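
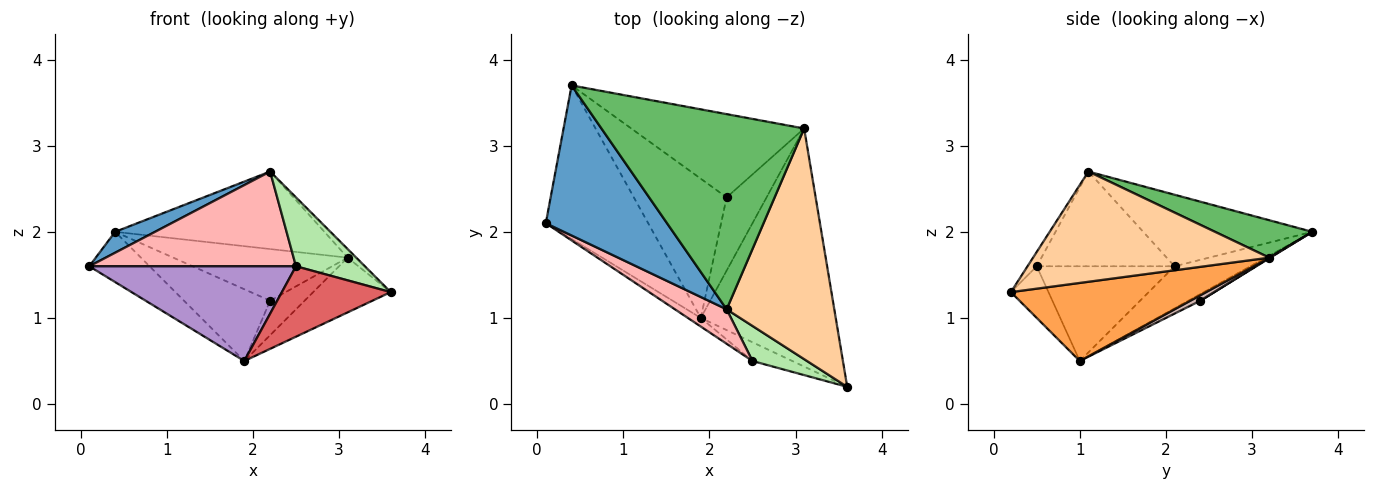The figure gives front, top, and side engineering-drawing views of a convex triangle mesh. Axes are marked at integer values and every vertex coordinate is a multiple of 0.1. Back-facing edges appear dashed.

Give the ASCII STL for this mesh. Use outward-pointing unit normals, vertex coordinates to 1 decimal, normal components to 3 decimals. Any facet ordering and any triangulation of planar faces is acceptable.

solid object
 facet normal -0.505 -0.119 0.855
  outer loop
   vertex 2.2 1.1 2.7
   vertex 0.4 3.7 2.0
   vertex 0.1 2.1 1.6
  endloop
 endfacet
 facet normal -0.364 0.290 -0.885
  outer loop
   vertex 1.9 1.0 0.5
   vertex 0.1 2.1 1.6
   vertex 0.4 3.7 2.0
  endloop
 endfacet
 facet normal 0.491 0.195 -0.849
  outer loop
   vertex 3.1 3.2 1.7
   vertex 3.6 0.2 1.3
   vertex 1.9 1.0 0.5
  endloop
 endfacet
 facet normal 0.715 0.026 0.698
  outer loop
   vertex 3.1 3.2 1.7
   vertex 2.2 1.1 2.7
   vertex 3.6 0.2 1.3
  endloop
 endfacet
 facet normal 0.169 0.364 0.916
  outer loop
   vertex 3.1 3.2 1.7
   vertex 0.4 3.7 2.0
   vertex 2.2 1.1 2.7
  endloop
 endfacet
 facet normal -0.119 -0.885 0.450
  outer loop
   vertex 2.5 0.5 1.6
   vertex 3.6 0.2 1.3
   vertex 2.2 1.1 2.7
  endloop
 endfacet
 facet normal -0.317 -0.917 -0.244
  outer loop
   vertex 2.5 0.5 1.6
   vertex 1.9 1.0 0.5
   vertex 3.6 0.2 1.3
  endloop
 endfacet
 facet normal -0.531 -0.796 0.290
  outer loop
   vertex 2.5 0.5 1.6
   vertex 2.2 1.1 2.7
   vertex 0.1 2.1 1.6
  endloop
 endfacet
 facet normal -0.553 -0.830 -0.075
  outer loop
   vertex 2.5 0.5 1.6
   vertex 0.1 2.1 1.6
   vertex 1.9 1.0 0.5
  endloop
 endfacet
 facet normal -0.064 0.457 -0.887
  outer loop
   vertex 2.2 2.4 1.2
   vertex 1.9 1.0 0.5
   vertex 0.4 3.7 2.0
  endloop
 endfacet
 facet normal 0.003 0.527 -0.850
  outer loop
   vertex 2.2 2.4 1.2
   vertex 0.4 3.7 2.0
   vertex 3.1 3.2 1.7
  endloop
 endfacet
 facet normal 0.123 0.423 -0.898
  outer loop
   vertex 2.2 2.4 1.2
   vertex 3.1 3.2 1.7
   vertex 1.9 1.0 0.5
  endloop
 endfacet
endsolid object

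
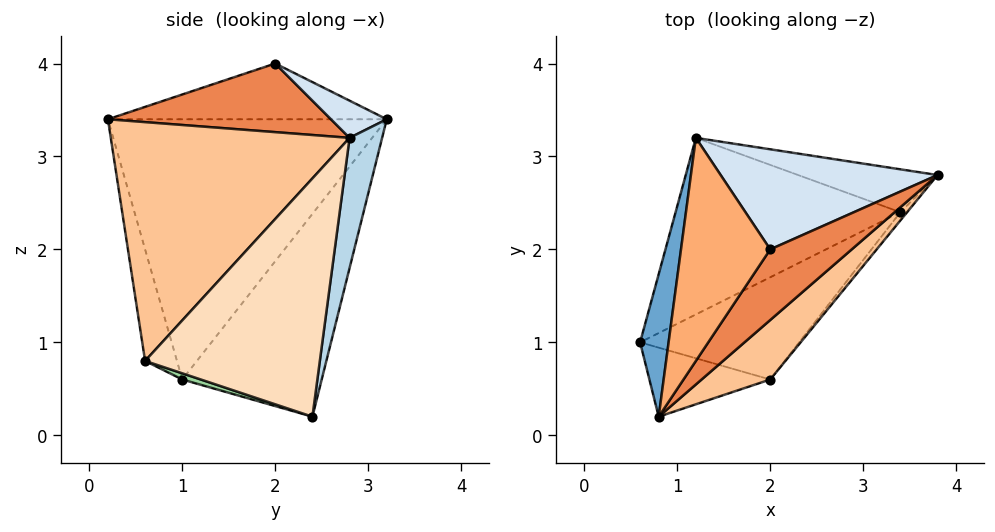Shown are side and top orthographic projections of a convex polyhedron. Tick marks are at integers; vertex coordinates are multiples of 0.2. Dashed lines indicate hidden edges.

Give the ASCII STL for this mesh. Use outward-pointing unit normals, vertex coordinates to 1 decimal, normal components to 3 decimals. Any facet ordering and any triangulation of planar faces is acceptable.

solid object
 facet normal -0.985 0.131 0.108
  outer loop
   vertex 0.8 0.2 3.4
   vertex 1.2 3.2 3.4
   vertex 0.6 1.0 0.6
  endloop
 endfacet
 facet normal -0.444 0.748 -0.493
  outer loop
   vertex 3.4 2.4 0.2
   vertex 0.6 1.0 0.6
   vertex 1.2 3.2 3.4
  endloop
 endfacet
 facet normal 0.139 0.979 -0.149
  outer loop
   vertex 3.4 2.4 0.2
   vertex 1.2 3.2 3.4
   vertex 3.8 2.8 3.2
  endloop
 endfacet
 facet normal 0.145 0.518 0.843
  outer loop
   vertex 2.0 2.0 4.0
   vertex 3.8 2.8 3.2
   vertex 1.2 3.2 3.4
  endloop
 endfacet
 facet normal 0.532 -0.565 0.631
  outer loop
   vertex 2.0 2.0 4.0
   vertex 0.8 0.2 3.4
   vertex 3.8 2.8 3.2
  endloop
 endfacet
 facet normal -0.529 0.070 0.846
  outer loop
   vertex 2.0 2.0 4.0
   vertex 1.2 3.2 3.4
   vertex 0.8 0.2 3.4
  endloop
 endfacet
 facet normal 0.650 -0.736 0.187
  outer loop
   vertex 2.0 0.6 0.8
   vertex 3.8 2.8 3.2
   vertex 0.8 0.2 3.4
  endloop
 endfacet
 facet normal 0.786 -0.618 -0.022
  outer loop
   vertex 2.0 0.6 0.8
   vertex 3.4 2.4 0.2
   vertex 3.8 2.8 3.2
  endloop
 endfacet
 facet normal -0.232 -0.939 -0.252
  outer loop
   vertex 2.0 0.6 0.8
   vertex 0.8 0.2 3.4
   vertex 0.6 1.0 0.6
  endloop
 endfacet
 facet normal 0.037 -0.342 -0.939
  outer loop
   vertex 2.0 0.6 0.8
   vertex 0.6 1.0 0.6
   vertex 3.4 2.4 0.2
  endloop
 endfacet
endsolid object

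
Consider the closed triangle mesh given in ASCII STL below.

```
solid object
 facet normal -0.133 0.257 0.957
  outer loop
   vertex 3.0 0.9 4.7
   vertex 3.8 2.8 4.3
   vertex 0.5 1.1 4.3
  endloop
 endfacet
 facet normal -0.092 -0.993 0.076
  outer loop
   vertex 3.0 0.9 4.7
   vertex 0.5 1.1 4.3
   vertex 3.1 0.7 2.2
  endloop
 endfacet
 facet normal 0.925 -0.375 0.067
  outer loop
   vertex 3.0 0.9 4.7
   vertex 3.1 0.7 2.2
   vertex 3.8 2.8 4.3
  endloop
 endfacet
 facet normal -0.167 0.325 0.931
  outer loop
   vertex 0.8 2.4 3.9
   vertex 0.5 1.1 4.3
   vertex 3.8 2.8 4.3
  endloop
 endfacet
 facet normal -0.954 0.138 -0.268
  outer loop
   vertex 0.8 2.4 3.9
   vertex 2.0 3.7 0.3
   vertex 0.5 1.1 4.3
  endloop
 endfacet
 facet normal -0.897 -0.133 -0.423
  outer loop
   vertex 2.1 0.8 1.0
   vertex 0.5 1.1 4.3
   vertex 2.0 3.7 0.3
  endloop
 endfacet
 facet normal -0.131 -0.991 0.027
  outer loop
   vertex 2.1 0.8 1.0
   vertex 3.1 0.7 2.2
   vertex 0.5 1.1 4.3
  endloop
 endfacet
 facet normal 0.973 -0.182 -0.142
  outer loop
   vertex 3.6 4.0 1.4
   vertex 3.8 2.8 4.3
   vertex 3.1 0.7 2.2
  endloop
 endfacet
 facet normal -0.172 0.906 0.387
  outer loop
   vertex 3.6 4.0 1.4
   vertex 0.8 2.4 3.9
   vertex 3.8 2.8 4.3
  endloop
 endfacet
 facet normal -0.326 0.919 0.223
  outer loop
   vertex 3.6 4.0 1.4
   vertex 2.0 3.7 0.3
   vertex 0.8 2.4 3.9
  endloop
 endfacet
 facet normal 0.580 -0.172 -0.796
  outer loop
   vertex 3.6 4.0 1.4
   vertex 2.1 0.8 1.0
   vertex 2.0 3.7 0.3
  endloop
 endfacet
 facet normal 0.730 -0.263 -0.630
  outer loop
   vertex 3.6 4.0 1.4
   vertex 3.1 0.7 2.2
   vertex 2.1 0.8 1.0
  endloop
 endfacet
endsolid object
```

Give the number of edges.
18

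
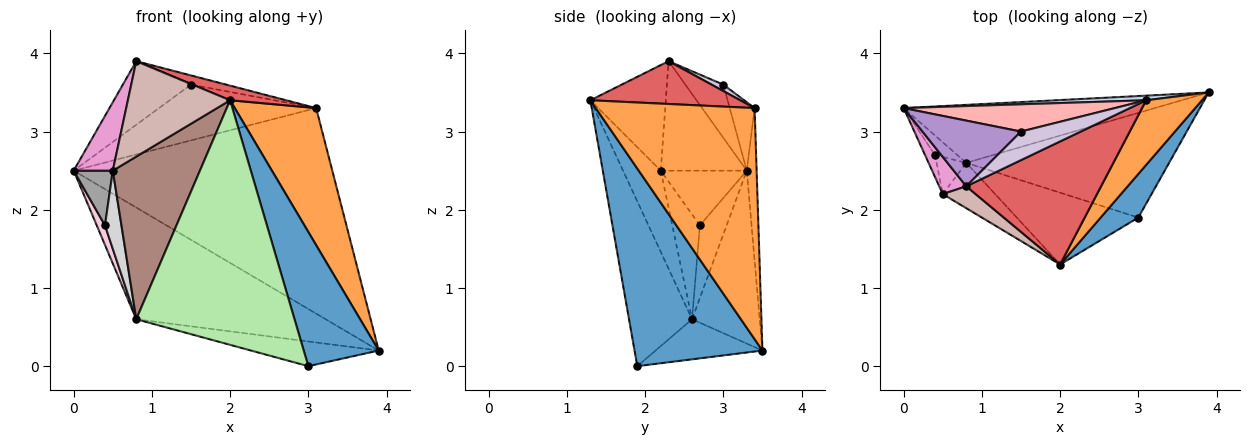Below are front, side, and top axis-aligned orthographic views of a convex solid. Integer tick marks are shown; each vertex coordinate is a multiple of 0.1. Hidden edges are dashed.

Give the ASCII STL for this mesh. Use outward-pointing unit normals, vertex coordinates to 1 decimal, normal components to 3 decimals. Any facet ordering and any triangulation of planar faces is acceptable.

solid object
 facet normal 0.851 -0.499 0.162
  outer loop
   vertex 3.0 1.9 0.0
   vertex 3.9 3.5 0.2
   vertex 2.0 1.3 3.4
  endloop
 endfacet
 facet normal -0.038 0.999 0.022
  outer loop
   vertex 3.1 3.4 3.3
   vertex 3.9 3.5 0.2
   vertex 0.0 3.3 2.5
  endloop
 endfacet
 facet normal 0.870 -0.446 0.210
  outer loop
   vertex 3.1 3.4 3.3
   vertex 2.0 1.3 3.4
   vertex 3.9 3.5 0.2
  endloop
 endfacet
 facet normal -0.302 0.846 -0.439
  outer loop
   vertex 0.8 2.6 0.6
   vertex 0.0 3.3 2.5
   vertex 3.9 3.5 0.2
  endloop
 endfacet
 facet normal -0.189 0.226 -0.956
  outer loop
   vertex 0.8 2.6 0.6
   vertex 3.9 3.5 0.2
   vertex 3.0 1.9 0.0
  endloop
 endfacet
 facet normal -0.357 -0.896 -0.263
  outer loop
   vertex 0.8 2.6 0.6
   vertex 3.0 1.9 0.0
   vertex 2.0 1.3 3.4
  endloop
 endfacet
 facet normal 0.301 -0.112 0.947
  outer loop
   vertex 0.8 2.3 3.9
   vertex 2.0 1.3 3.4
   vertex 3.1 3.4 3.3
  endloop
 endfacet
 facet normal -0.141 0.889 0.435
  outer loop
   vertex 1.5 3.0 3.6
   vertex 3.1 3.4 3.3
   vertex 0.0 3.3 2.5
  endloop
 endfacet
 facet normal -0.361 0.649 0.670
  outer loop
   vertex 1.5 3.0 3.6
   vertex 0.0 3.3 2.5
   vertex 0.8 2.3 3.9
  endloop
 endfacet
 facet normal 0.101 0.304 0.947
  outer loop
   vertex 1.5 3.0 3.6
   vertex 0.8 2.3 3.9
   vertex 3.1 3.4 3.3
  endloop
 endfacet
 facet normal -0.385 -0.889 -0.248
  outer loop
   vertex 0.5 2.2 2.5
   vertex 0.8 2.6 0.6
   vertex 2.0 1.3 3.4
  endloop
 endfacet
 facet normal -0.584 -0.791 0.182
  outer loop
   vertex 0.5 2.2 2.5
   vertex 2.0 1.3 3.4
   vertex 0.8 2.3 3.9
  endloop
 endfacet
 facet normal -0.888 -0.404 0.219
  outer loop
   vertex 0.5 2.2 2.5
   vertex 0.8 2.3 3.9
   vertex 0.0 3.3 2.5
  endloop
 endfacet
 facet normal -0.917 -0.282 -0.282
  outer loop
   vertex 0.4 2.7 1.8
   vertex 0.0 3.3 2.5
   vertex 0.8 2.6 0.6
  endloop
 endfacet
 facet normal -0.898 -0.408 -0.163
  outer loop
   vertex 0.4 2.7 1.8
   vertex 0.5 2.2 2.5
   vertex 0.0 3.3 2.5
  endloop
 endfacet
 facet normal -0.834 -0.498 -0.237
  outer loop
   vertex 0.4 2.7 1.8
   vertex 0.8 2.6 0.6
   vertex 0.5 2.2 2.5
  endloop
 endfacet
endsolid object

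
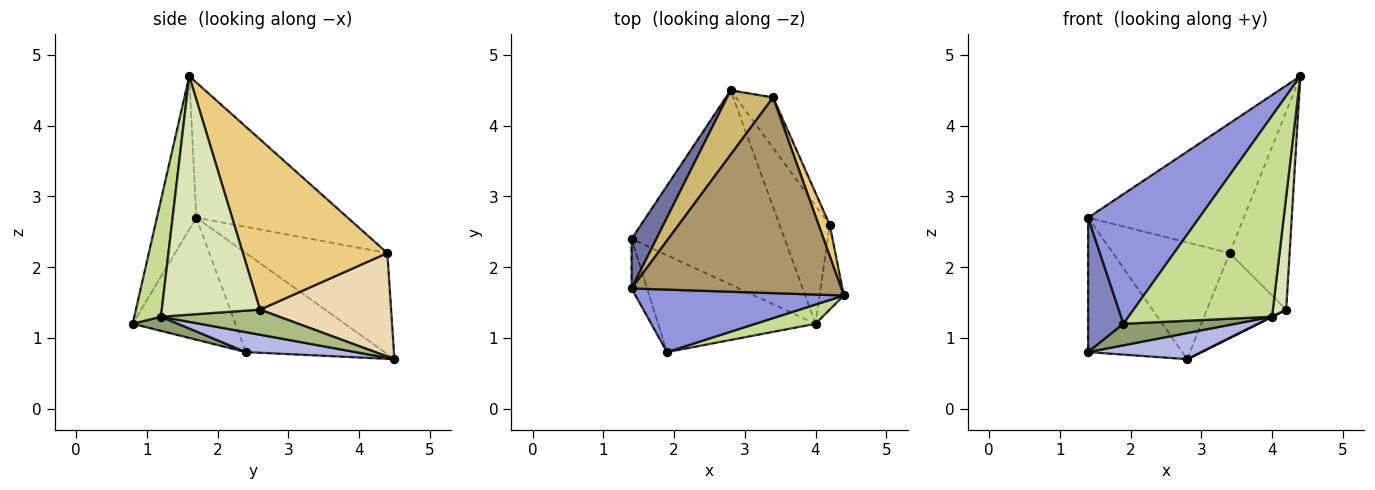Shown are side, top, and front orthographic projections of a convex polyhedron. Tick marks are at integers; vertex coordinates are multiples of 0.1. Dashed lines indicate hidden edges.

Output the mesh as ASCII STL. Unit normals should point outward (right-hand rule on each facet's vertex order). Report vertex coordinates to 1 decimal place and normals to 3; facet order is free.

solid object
 facet normal -0.810 0.550 0.203
  outer loop
   vertex 1.4 1.7 2.7
   vertex 2.8 4.5 0.7
   vertex 1.4 2.4 0.8
  endloop
 endfacet
 facet normal -0.939 -0.323 -0.119
  outer loop
   vertex 1.4 1.7 2.7
   vertex 1.4 2.4 0.8
   vertex 1.9 0.8 1.2
  endloop
 endfacet
 facet normal -0.304 -0.858 0.413
  outer loop
   vertex 1.4 1.7 2.7
   vertex 1.9 0.8 1.2
   vertex 4.4 1.6 4.7
  endloop
 endfacet
 facet normal 0.128 -0.132 -0.983
  outer loop
   vertex 4.0 1.2 1.3
   vertex 1.4 2.4 0.8
   vertex 2.8 4.5 0.7
  endloop
 endfacet
 facet normal 0.087 -0.216 -0.973
  outer loop
   vertex 4.0 1.2 1.3
   vertex 1.9 0.8 1.2
   vertex 1.4 2.4 0.8
  endloop
 endfacet
 facet normal 0.447 0.000 -0.894
  outer loop
   vertex 4.0 1.2 1.3
   vertex 2.8 4.5 0.7
   vertex 4.2 2.6 1.4
  endloop
 endfacet
 facet normal 0.182 -0.979 0.094
  outer loop
   vertex 4.0 1.2 1.3
   vertex 4.4 1.6 4.7
   vertex 1.9 0.8 1.2
  endloop
 endfacet
 facet normal 0.986 -0.134 -0.100
  outer loop
   vertex 4.0 1.2 1.3
   vertex 4.2 2.6 1.4
   vertex 4.4 1.6 4.7
  endloop
 endfacet
 facet normal -0.473 0.487 0.734
  outer loop
   vertex 3.4 4.4 2.2
   vertex 1.4 1.7 2.7
   vertex 4.4 1.6 4.7
  endloop
 endfacet
 facet normal -0.728 0.600 0.331
  outer loop
   vertex 3.4 4.4 2.2
   vertex 2.8 4.5 0.7
   vertex 1.4 1.7 2.7
  endloop
 endfacet
 facet normal 0.922 0.383 0.060
  outer loop
   vertex 3.4 4.4 2.2
   vertex 4.4 1.6 4.7
   vertex 4.2 2.6 1.4
  endloop
 endfacet
 facet normal 0.818 0.494 -0.294
  outer loop
   vertex 3.4 4.4 2.2
   vertex 4.2 2.6 1.4
   vertex 2.8 4.5 0.7
  endloop
 endfacet
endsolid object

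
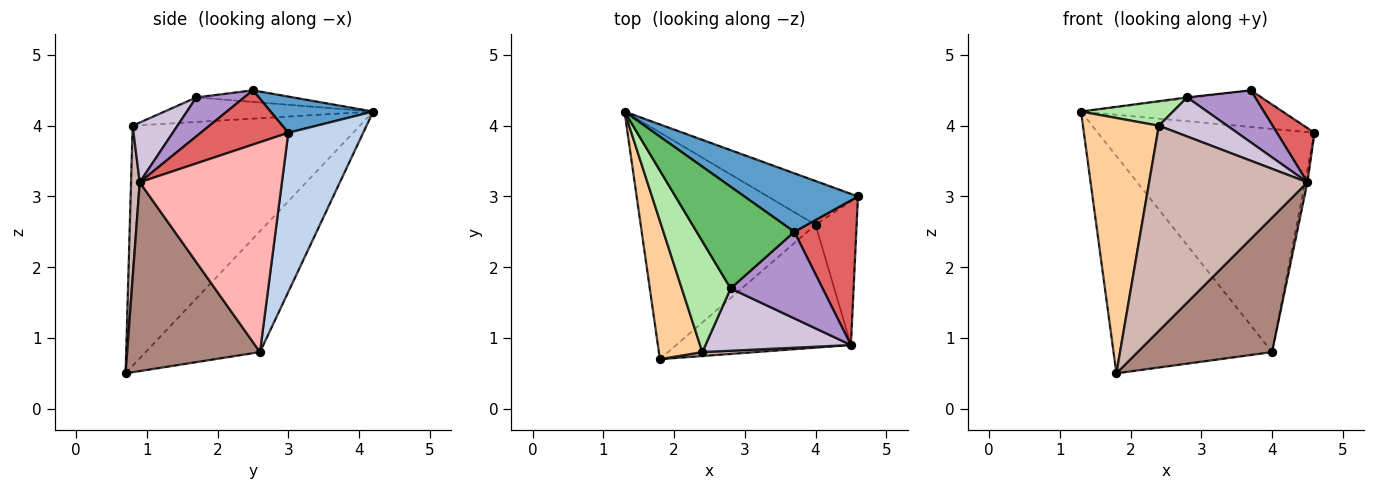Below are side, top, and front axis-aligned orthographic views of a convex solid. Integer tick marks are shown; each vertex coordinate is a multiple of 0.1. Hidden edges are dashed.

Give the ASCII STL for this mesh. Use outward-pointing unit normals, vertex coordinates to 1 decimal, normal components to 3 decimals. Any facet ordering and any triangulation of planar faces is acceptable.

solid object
 facet normal 0.261 0.512 0.818
  outer loop
   vertex 3.7 2.5 4.5
   vertex 4.6 3.0 3.9
   vertex 1.3 4.2 4.2
  endloop
 endfacet
 facet normal 0.321 0.929 -0.182
  outer loop
   vertex 4.0 2.6 0.8
   vertex 1.3 4.2 4.2
   vertex 4.6 3.0 3.9
  endloop
 endfacet
 facet normal -0.447 0.619 -0.646
  outer loop
   vertex 4.0 2.6 0.8
   vertex 1.8 0.7 0.5
   vertex 1.3 4.2 4.2
  endloop
 endfacet
 facet normal -0.935 -0.312 0.169
  outer loop
   vertex 2.4 0.8 4.0
   vertex 1.3 4.2 4.2
   vertex 1.8 0.7 0.5
  endloop
 endfacet
 facet normal -0.118 0.009 0.993
  outer loop
   vertex 2.8 1.7 4.4
   vertex 3.7 2.5 4.5
   vertex 1.3 4.2 4.2
  endloop
 endfacet
 facet normal -0.440 -0.194 0.877
  outer loop
   vertex 2.8 1.7 4.4
   vertex 1.3 4.2 4.2
   vertex 2.4 0.8 4.0
  endloop
 endfacet
 facet normal 0.634 -0.272 0.724
  outer loop
   vertex 4.5 0.9 3.2
   vertex 4.6 3.0 3.9
   vertex 3.7 2.5 4.5
  endloop
 endfacet
 facet normal 0.981 0.017 -0.192
  outer loop
   vertex 4.5 0.9 3.2
   vertex 4.0 2.6 0.8
   vertex 4.6 3.0 3.9
  endloop
 endfacet
 facet normal 0.341 -0.484 0.806
  outer loop
   vertex 4.5 0.9 3.2
   vertex 3.7 2.5 4.5
   vertex 2.8 1.7 4.4
  endloop
 endfacet
 facet normal 0.329 -0.502 0.800
  outer loop
   vertex 4.5 0.9 3.2
   vertex 2.8 1.7 4.4
   vertex 2.4 0.8 4.0
  endloop
 endfacet
 facet normal 0.589 -0.596 -0.545
  outer loop
   vertex 4.5 0.9 3.2
   vertex 1.8 0.7 0.5
   vertex 4.0 2.6 0.8
  endloop
 endfacet
 facet normal 0.055 -0.998 0.019
  outer loop
   vertex 4.5 0.9 3.2
   vertex 2.4 0.8 4.0
   vertex 1.8 0.7 0.5
  endloop
 endfacet
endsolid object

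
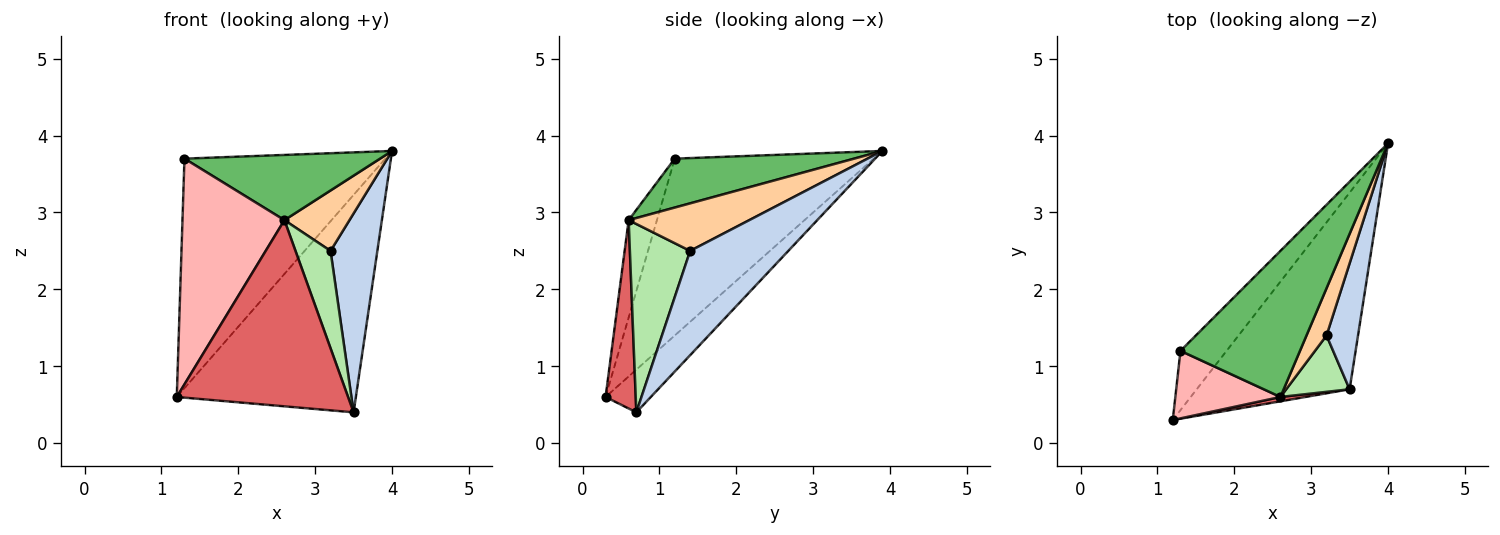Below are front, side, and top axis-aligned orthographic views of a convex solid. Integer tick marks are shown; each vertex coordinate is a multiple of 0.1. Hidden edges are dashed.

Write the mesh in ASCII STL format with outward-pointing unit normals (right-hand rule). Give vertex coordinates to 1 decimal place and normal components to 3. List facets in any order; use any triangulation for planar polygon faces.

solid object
 facet normal -0.184 0.729 -0.659
  outer loop
   vertex 3.5 0.7 0.4
   vertex 1.2 0.3 0.6
   vertex 4.0 3.9 3.8
  endloop
 endfacet
 facet normal 0.871 -0.415 0.263
  outer loop
   vertex 3.2 1.4 2.5
   vertex 3.5 0.7 0.4
   vertex 4.0 3.9 3.8
  endloop
 endfacet
 facet normal -0.692 0.699 -0.181
  outer loop
   vertex 1.3 1.2 3.7
   vertex 4.0 3.9 3.8
   vertex 1.2 0.3 0.6
  endloop
 endfacet
 facet normal 0.825 -0.445 0.348
  outer loop
   vertex 2.6 0.6 2.9
   vertex 3.2 1.4 2.5
   vertex 4.0 3.9 3.8
  endloop
 endfacet
 facet normal 0.350 -0.382 0.855
  outer loop
   vertex 2.6 0.6 2.9
   vertex 4.0 3.9 3.8
   vertex 1.3 1.2 3.7
  endloop
 endfacet
 facet normal 0.830 -0.483 0.279
  outer loop
   vertex 2.6 0.6 2.9
   vertex 3.5 0.7 0.4
   vertex 3.2 1.4 2.5
  endloop
 endfacet
 facet normal 0.173 -0.985 0.023
  outer loop
   vertex 2.6 0.6 2.9
   vertex 1.2 0.3 0.6
   vertex 3.5 0.7 0.4
  endloop
 endfacet
 facet normal -0.257 -0.926 0.277
  outer loop
   vertex 2.6 0.6 2.9
   vertex 1.3 1.2 3.7
   vertex 1.2 0.3 0.6
  endloop
 endfacet
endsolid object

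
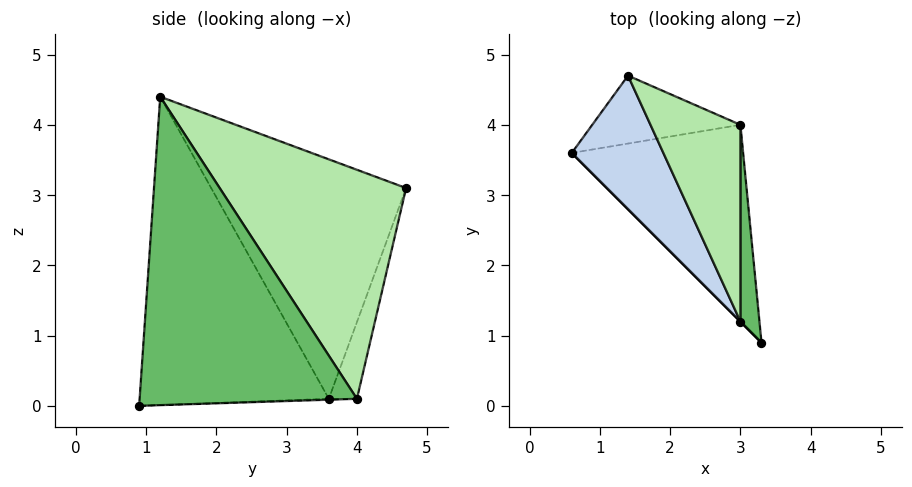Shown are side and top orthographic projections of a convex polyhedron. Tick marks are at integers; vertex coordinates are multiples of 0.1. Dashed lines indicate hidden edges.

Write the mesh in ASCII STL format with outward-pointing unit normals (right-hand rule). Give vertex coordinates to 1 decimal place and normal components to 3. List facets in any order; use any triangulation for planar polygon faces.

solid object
 facet normal -0.707 -0.707 0.000
  outer loop
   vertex 3.0 1.2 4.4
   vertex 0.6 3.6 0.1
   vertex 3.3 0.9 0.0
  endloop
 endfacet
 facet normal -0.896 -0.282 0.343
  outer loop
   vertex 3.0 1.2 4.4
   vertex 1.4 4.7 3.1
   vertex 0.6 3.6 0.1
  endloop
 endfacet
 facet normal -0.005 0.032 -0.999
  outer loop
   vertex 3.0 4.0 0.1
   vertex 3.3 0.9 0.0
   vertex 0.6 3.6 0.1
  endloop
 endfacet
 facet normal -0.157 0.940 -0.303
  outer loop
   vertex 3.0 4.0 0.1
   vertex 0.6 3.6 0.1
   vertex 1.4 4.7 3.1
  endloop
 endfacet
 facet normal 0.994 0.094 0.061
  outer loop
   vertex 3.0 4.0 0.1
   vertex 3.0 1.2 4.4
   vertex 3.3 0.9 0.0
  endloop
 endfacet
 facet normal 0.812 0.489 0.319
  outer loop
   vertex 3.0 4.0 0.1
   vertex 1.4 4.7 3.1
   vertex 3.0 1.2 4.4
  endloop
 endfacet
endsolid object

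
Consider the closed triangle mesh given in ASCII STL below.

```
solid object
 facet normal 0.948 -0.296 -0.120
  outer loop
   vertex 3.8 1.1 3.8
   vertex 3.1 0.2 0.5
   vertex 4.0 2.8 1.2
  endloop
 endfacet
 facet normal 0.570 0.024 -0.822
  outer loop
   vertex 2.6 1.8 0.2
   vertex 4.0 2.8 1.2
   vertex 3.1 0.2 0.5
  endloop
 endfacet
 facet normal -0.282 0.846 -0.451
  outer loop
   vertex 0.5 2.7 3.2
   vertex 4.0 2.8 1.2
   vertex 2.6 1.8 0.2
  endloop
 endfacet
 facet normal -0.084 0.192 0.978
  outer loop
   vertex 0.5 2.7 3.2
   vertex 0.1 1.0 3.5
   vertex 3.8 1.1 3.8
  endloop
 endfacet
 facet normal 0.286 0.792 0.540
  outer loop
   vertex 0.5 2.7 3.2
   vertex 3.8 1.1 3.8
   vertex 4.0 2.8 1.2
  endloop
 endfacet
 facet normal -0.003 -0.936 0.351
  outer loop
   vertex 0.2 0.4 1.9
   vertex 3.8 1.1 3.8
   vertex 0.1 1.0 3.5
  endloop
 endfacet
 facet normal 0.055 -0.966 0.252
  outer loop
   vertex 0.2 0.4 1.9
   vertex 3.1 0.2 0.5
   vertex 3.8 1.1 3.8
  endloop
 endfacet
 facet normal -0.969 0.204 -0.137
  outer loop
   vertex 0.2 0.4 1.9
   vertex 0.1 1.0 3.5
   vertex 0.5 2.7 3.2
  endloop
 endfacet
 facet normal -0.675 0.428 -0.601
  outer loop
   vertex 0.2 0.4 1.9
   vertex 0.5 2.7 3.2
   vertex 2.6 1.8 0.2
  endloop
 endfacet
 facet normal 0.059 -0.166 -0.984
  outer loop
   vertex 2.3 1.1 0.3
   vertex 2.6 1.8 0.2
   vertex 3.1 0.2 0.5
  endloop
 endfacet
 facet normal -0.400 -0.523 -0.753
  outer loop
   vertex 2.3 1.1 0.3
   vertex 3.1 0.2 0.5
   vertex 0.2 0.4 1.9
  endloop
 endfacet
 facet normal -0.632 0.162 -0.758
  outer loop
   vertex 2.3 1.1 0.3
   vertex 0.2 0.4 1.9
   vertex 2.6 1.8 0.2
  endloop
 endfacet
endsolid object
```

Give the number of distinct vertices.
8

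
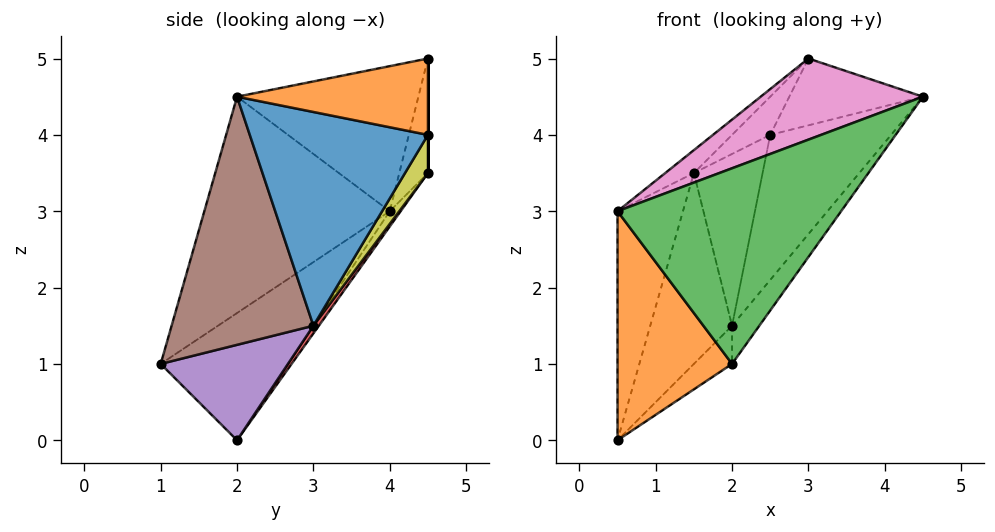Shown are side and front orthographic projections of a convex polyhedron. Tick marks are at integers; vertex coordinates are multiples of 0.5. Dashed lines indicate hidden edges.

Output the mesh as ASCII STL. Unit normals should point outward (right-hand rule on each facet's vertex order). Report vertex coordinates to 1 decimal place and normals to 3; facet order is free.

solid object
 facet normal -0.137 0.824 -0.549
  outer loop
   vertex 0.5 4.0 3.0
   vertex 1.5 4.5 3.5
   vertex 0.5 2.0 0.0
  endloop
 endfacet
 facet normal -0.679 -0.611 0.407
  outer loop
   vertex 0.5 4.0 3.0
   vertex 0.5 2.0 0.0
   vertex 2.0 1.0 1.0
  endloop
 endfacet
 facet normal -0.529 -0.638 0.560
  outer loop
   vertex 0.5 4.0 3.0
   vertex 2.0 1.0 1.0
   vertex 4.5 2.0 4.5
  endloop
 endfacet
 facet normal 0.054 0.805 -0.591
  outer loop
   vertex 2.0 3.0 1.5
   vertex 0.5 2.0 0.0
   vertex 1.5 4.5 3.5
  endloop
 endfacet
 facet normal 0.629 0.189 -0.754
  outer loop
   vertex 2.0 3.0 1.5
   vertex 2.0 1.0 1.0
   vertex 0.5 2.0 0.0
  endloop
 endfacet
 facet normal 0.784 0.151 -0.603
  outer loop
   vertex 2.0 3.0 1.5
   vertex 4.5 2.0 4.5
   vertex 2.0 1.0 1.0
  endloop
 endfacet
 facet normal -0.502 -0.449 0.739
  outer loop
   vertex 3.0 4.5 5.0
   vertex 0.5 4.0 3.0
   vertex 4.5 2.0 4.5
  endloop
 endfacet
 facet normal -0.577 0.577 0.577
  outer loop
   vertex 3.0 4.5 5.0
   vertex 1.5 4.5 3.5
   vertex 0.5 4.0 3.0
  endloop
 endfacet
 facet normal 0.267 0.802 -0.535
  outer loop
   vertex 2.5 4.5 4.0
   vertex 2.0 3.0 1.5
   vertex 1.5 4.5 3.5
  endloop
 endfacet
 facet normal 0.000 1.000 0.000
  outer loop
   vertex 2.5 4.5 4.0
   vertex 1.5 4.5 3.5
   vertex 3.0 4.5 5.0
  endloop
 endfacet
 facet normal 0.739 0.502 -0.449
  outer loop
   vertex 2.5 4.5 4.0
   vertex 4.5 2.0 4.5
   vertex 2.0 3.0 1.5
  endloop
 endfacet
 facet normal 0.758 0.531 -0.379
  outer loop
   vertex 2.5 4.5 4.0
   vertex 3.0 4.5 5.0
   vertex 4.5 2.0 4.5
  endloop
 endfacet
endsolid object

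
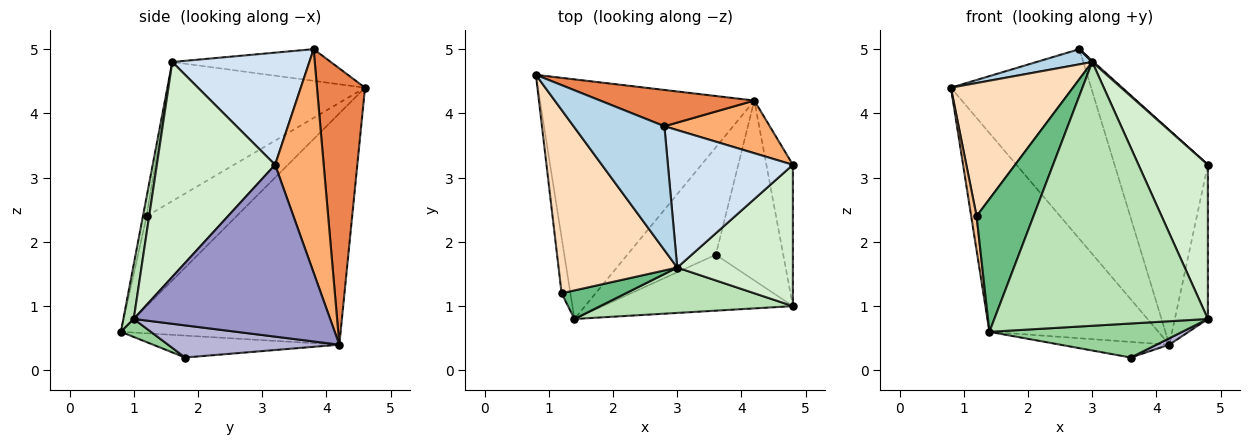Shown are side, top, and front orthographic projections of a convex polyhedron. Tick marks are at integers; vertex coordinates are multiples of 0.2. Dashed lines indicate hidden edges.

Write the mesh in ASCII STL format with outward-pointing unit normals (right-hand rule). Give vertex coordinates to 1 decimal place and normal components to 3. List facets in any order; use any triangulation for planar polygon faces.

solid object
 facet normal -0.639 0.491 -0.592
  outer loop
   vertex 4.2 4.2 0.4
   vertex 1.4 0.8 0.6
   vertex 0.8 4.6 4.4
  endloop
 endfacet
 facet normal -0.238 0.140 -0.961
  outer loop
   vertex 4.2 4.2 0.4
   vertex 3.6 1.8 0.2
   vertex 1.4 0.8 0.6
  endloop
 endfacet
 facet normal -0.327 -0.115 0.938
  outer loop
   vertex 2.8 3.8 5.0
   vertex 0.8 4.6 4.4
   vertex 3.0 1.6 4.8
  endloop
 endfacet
 facet normal 0.668 -0.007 0.744
  outer loop
   vertex 2.8 3.8 5.0
   vertex 3.0 1.6 4.8
   vertex 4.8 3.2 3.2
  endloop
 endfacet
 facet normal 0.319 0.931 0.178
  outer loop
   vertex 2.8 3.8 5.0
   vertex 4.2 4.2 0.4
   vertex 0.8 4.6 4.4
  endloop
 endfacet
 facet normal 0.451 0.867 0.213
  outer loop
   vertex 2.8 3.8 5.0
   vertex 4.8 3.2 3.2
   vertex 4.2 4.2 0.4
  endloop
 endfacet
 facet normal -0.993 -0.060 -0.097
  outer loop
   vertex 1.2 1.2 2.4
   vertex 0.8 4.6 4.4
   vertex 1.4 0.8 0.6
  endloop
 endfacet
 facet normal -0.688 -0.426 0.587
  outer loop
   vertex 1.2 1.2 2.4
   vertex 3.0 1.6 4.8
   vertex 0.8 4.6 4.4
  endloop
 endfacet
 facet normal -0.063 -0.976 0.210
  outer loop
   vertex 1.2 1.2 2.4
   vertex 1.4 0.8 0.6
   vertex 3.0 1.6 4.8
  endloop
 endfacet
 facet normal 0.081 -0.518 -0.852
  outer loop
   vertex 4.8 1.0 0.8
   vertex 1.4 0.8 0.6
   vertex 3.6 1.8 0.2
  endloop
 endfacet
 facet normal 0.048 -0.984 0.169
  outer loop
   vertex 4.8 1.0 0.8
   vertex 3.0 1.6 4.8
   vertex 1.4 0.8 0.6
  endloop
 endfacet
 facet normal 0.782 -0.459 0.421
  outer loop
   vertex 4.8 1.0 0.8
   vertex 4.8 3.2 3.2
   vertex 3.0 1.6 4.8
  endloop
 endfacet
 facet normal 0.975 0.164 -0.150
  outer loop
   vertex 4.8 1.0 0.8
   vertex 4.2 4.2 0.4
   vertex 4.8 3.2 3.2
  endloop
 endfacet
 facet normal 0.430 -0.032 -0.902
  outer loop
   vertex 4.8 1.0 0.8
   vertex 3.6 1.8 0.2
   vertex 4.2 4.2 0.4
  endloop
 endfacet
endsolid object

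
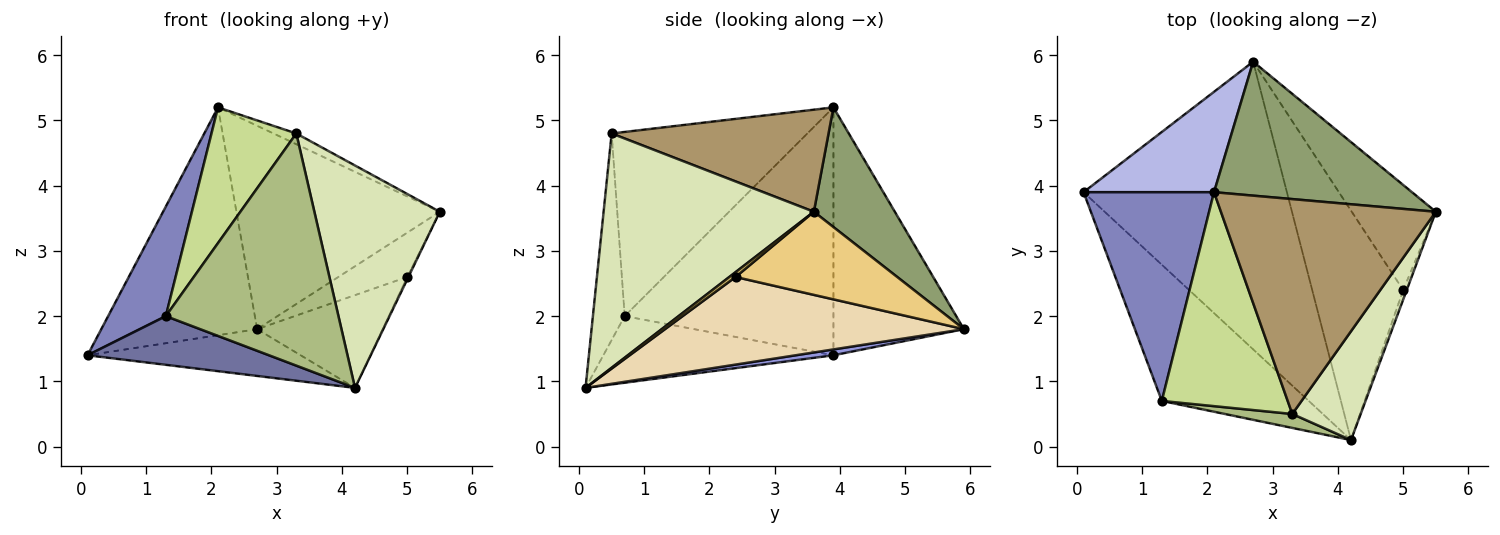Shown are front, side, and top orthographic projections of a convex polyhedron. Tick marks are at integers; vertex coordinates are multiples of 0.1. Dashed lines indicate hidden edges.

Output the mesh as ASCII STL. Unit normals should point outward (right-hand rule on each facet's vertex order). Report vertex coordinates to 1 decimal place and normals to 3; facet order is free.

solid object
 facet normal -0.393 -0.310 -0.866
  outer loop
   vertex 1.3 0.7 2.0
   vertex 0.1 3.9 1.4
   vertex 4.2 0.1 0.9
  endloop
 endfacet
 facet normal -0.860 -0.238 0.452
  outer loop
   vertex 1.3 0.7 2.0
   vertex 2.1 3.9 5.2
   vertex 0.1 3.9 1.4
  endloop
 endfacet
 facet normal 0.028 0.160 -0.987
  outer loop
   vertex 2.7 5.9 1.8
   vertex 4.2 0.1 0.9
   vertex 0.1 3.9 1.4
  endloop
 endfacet
 facet normal -0.608 0.727 0.320
  outer loop
   vertex 2.7 5.9 1.8
   vertex 0.1 3.9 1.4
   vertex 2.1 3.9 5.2
  endloop
 endfacet
 facet normal 0.316 0.793 0.522
  outer loop
   vertex 2.7 5.9 1.8
   vertex 2.1 3.9 5.2
   vertex 5.5 3.6 3.6
  endloop
 endfacet
 facet normal -0.181 -0.982 0.059
  outer loop
   vertex 3.3 0.5 4.8
   vertex 1.3 0.7 2.0
   vertex 4.2 0.1 0.9
  endloop
 endfacet
 facet normal -0.777 -0.337 0.531
  outer loop
   vertex 3.3 0.5 4.8
   vertex 2.1 3.9 5.2
   vertex 1.3 0.7 2.0
  endloop
 endfacet
 facet normal 0.833 -0.497 0.243
  outer loop
   vertex 3.3 0.5 4.8
   vertex 4.2 0.1 0.9
   vertex 5.5 3.6 3.6
  endloop
 endfacet
 facet normal 0.429 0.045 0.902
  outer loop
   vertex 3.3 0.5 4.8
   vertex 5.5 3.6 3.6
   vertex 2.1 3.9 5.2
  endloop
 endfacet
 facet normal 0.798 0.153 -0.583
  outer loop
   vertex 5.0 2.4 2.6
   vertex 5.5 3.6 3.6
   vertex 4.2 0.1 0.9
  endloop
 endfacet
 facet normal 0.674 0.287 -0.681
  outer loop
   vertex 5.0 2.4 2.6
   vertex 2.7 5.9 1.8
   vertex 5.5 3.6 3.6
  endloop
 endfacet
 facet normal 0.666 0.280 -0.692
  outer loop
   vertex 5.0 2.4 2.6
   vertex 4.2 0.1 0.9
   vertex 2.7 5.9 1.8
  endloop
 endfacet
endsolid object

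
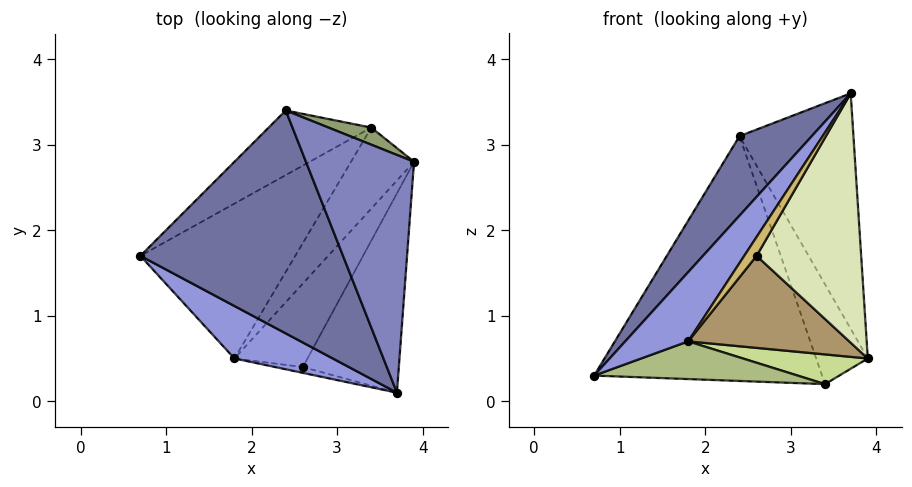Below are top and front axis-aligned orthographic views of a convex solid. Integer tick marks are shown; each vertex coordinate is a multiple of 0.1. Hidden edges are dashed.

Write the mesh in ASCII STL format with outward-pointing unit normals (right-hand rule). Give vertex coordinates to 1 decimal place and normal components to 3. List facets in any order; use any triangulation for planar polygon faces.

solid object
 facet normal -0.772 -0.214 0.598
  outer loop
   vertex 2.4 3.4 3.1
   vertex 0.7 1.7 0.3
   vertex 3.7 0.1 3.6
  endloop
 endfacet
 facet normal 0.834 0.388 0.392
  outer loop
   vertex 2.4 3.4 3.1
   vertex 3.7 0.1 3.6
   vertex 3.9 2.8 0.5
  endloop
 endfacet
 facet normal -0.737 -0.539 0.408
  outer loop
   vertex 1.8 0.5 0.7
   vertex 3.7 0.1 3.6
   vertex 0.7 1.7 0.3
  endloop
 endfacet
 facet normal -0.480 0.848 -0.224
  outer loop
   vertex 3.4 3.2 0.2
   vertex 0.7 1.7 0.3
   vertex 2.4 3.4 3.1
  endloop
 endfacet
 facet normal 0.566 0.812 0.139
  outer loop
   vertex 3.4 3.2 0.2
   vertex 2.4 3.4 3.1
   vertex 3.9 2.8 0.5
  endloop
 endfacet
 facet normal 0.095 -0.235 -0.967
  outer loop
   vertex 3.4 3.2 0.2
   vertex 1.8 0.5 0.7
   vertex 0.7 1.7 0.3
  endloop
 endfacet
 facet normal 0.277 -0.331 -0.902
  outer loop
   vertex 3.4 3.2 0.2
   vertex 3.9 2.8 0.5
   vertex 1.8 0.5 0.7
  endloop
 endfacet
 facet normal 0.654 -0.591 -0.472
  outer loop
   vertex 2.6 0.4 1.7
   vertex 3.9 2.8 0.5
   vertex 3.7 0.1 3.6
  endloop
 endfacet
 facet normal 0.599 -0.593 -0.538
  outer loop
   vertex 2.6 0.4 1.7
   vertex 1.8 0.5 0.7
   vertex 3.9 2.8 0.5
  endloop
 endfacet
 facet normal 0.243 -0.927 -0.287
  outer loop
   vertex 2.6 0.4 1.7
   vertex 3.7 0.1 3.6
   vertex 1.8 0.5 0.7
  endloop
 endfacet
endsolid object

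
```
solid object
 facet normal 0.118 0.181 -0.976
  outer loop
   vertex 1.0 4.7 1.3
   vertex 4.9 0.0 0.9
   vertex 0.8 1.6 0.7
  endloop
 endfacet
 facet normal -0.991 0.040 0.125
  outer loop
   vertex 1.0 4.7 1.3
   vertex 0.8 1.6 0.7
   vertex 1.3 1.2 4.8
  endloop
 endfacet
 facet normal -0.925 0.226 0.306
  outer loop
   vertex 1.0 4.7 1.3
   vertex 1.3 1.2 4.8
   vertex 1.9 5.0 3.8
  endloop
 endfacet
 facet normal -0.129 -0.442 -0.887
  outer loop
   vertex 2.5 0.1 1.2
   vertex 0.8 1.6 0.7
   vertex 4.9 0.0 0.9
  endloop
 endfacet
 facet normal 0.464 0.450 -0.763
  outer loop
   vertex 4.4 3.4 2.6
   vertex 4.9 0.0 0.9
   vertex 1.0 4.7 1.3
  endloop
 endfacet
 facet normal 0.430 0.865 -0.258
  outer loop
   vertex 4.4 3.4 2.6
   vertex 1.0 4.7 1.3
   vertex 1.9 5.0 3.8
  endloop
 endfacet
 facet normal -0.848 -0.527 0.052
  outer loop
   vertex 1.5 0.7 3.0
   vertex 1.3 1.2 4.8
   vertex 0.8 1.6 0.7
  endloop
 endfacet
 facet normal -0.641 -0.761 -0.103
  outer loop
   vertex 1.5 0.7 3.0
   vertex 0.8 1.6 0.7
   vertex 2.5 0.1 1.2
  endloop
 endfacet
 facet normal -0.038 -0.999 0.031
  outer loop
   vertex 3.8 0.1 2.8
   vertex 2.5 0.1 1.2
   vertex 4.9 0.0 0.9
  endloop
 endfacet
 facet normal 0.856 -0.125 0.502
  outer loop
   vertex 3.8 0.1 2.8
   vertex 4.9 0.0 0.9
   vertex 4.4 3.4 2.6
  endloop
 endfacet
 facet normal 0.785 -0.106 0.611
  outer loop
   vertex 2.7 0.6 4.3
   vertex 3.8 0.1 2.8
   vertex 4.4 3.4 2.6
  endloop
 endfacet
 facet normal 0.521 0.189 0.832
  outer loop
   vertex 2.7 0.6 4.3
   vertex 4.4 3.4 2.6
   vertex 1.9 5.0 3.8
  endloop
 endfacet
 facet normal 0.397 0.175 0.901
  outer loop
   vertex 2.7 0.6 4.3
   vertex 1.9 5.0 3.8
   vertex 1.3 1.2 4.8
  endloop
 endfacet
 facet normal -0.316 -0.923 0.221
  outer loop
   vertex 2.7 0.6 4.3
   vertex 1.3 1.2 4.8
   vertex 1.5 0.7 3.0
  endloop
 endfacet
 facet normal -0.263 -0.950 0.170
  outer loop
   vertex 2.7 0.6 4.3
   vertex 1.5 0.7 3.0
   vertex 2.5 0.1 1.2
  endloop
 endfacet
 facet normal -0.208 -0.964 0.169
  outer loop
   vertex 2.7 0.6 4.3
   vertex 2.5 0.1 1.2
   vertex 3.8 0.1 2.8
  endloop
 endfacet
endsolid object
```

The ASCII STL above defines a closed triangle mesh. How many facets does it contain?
16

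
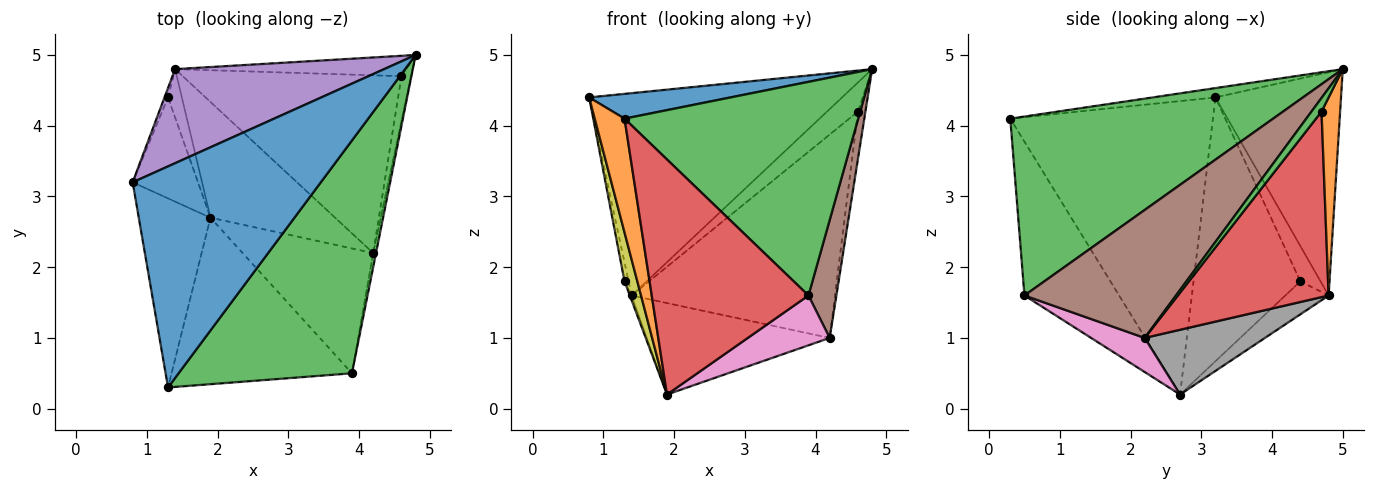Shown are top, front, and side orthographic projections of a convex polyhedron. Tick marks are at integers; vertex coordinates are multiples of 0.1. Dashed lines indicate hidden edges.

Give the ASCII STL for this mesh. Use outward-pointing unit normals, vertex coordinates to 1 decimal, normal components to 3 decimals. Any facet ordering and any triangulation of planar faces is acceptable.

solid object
 facet normal -0.049 -0.111 0.993
  outer loop
   vertex 1.3 0.3 4.1
   vertex 4.8 5.0 4.8
   vertex 0.8 3.2 4.4
  endloop
 endfacet
 facet normal -0.962 -0.141 -0.235
  outer loop
   vertex 1.9 2.7 0.2
   vertex 1.3 0.3 4.1
   vertex 0.8 3.2 4.4
  endloop
 endfacet
 facet normal 0.605 -0.538 0.586
  outer loop
   vertex 3.9 0.5 1.6
   vertex 4.8 5.0 4.8
   vertex 1.3 0.3 4.1
  endloop
 endfacet
 facet normal -0.442 -0.732 -0.518
  outer loop
   vertex 3.9 0.5 1.6
   vertex 1.3 0.3 4.1
   vertex 1.9 2.7 0.2
  endloop
 endfacet
 facet normal -0.411 0.827 0.385
  outer loop
   vertex 1.4 4.8 1.6
   vertex 0.8 3.2 4.4
   vertex 4.8 5.0 4.8
  endloop
 endfacet
 facet normal 0.983 -0.181 -0.022
  outer loop
   vertex 4.2 2.2 1.0
   vertex 4.8 5.0 4.8
   vertex 3.9 0.5 1.6
  endloop
 endfacet
 facet normal 0.236 -0.360 -0.903
  outer loop
   vertex 4.2 2.2 1.0
   vertex 3.9 0.5 1.6
   vertex 1.9 2.7 0.2
  endloop
 endfacet
 facet normal 0.378 0.574 -0.726
  outer loop
   vertex 4.2 2.2 1.0
   vertex 1.9 2.7 0.2
   vertex 1.4 4.8 1.6
  endloop
 endfacet
 facet normal -0.964 -0.116 -0.239
  outer loop
   vertex 1.3 4.4 1.8
   vertex 1.9 2.7 0.2
   vertex 0.8 3.2 4.4
  endloop
 endfacet
 facet normal -0.976 0.195 -0.098
  outer loop
   vertex 1.3 4.4 1.8
   vertex 0.8 3.2 4.4
   vertex 1.4 4.8 1.6
  endloop
 endfacet
 facet normal -0.922 0.038 -0.386
  outer loop
   vertex 1.3 4.4 1.8
   vertex 1.4 4.8 1.6
   vertex 1.9 2.7 0.2
  endloop
 endfacet
 facet normal 0.441 0.735 -0.515
  outer loop
   vertex 4.6 4.7 4.2
   vertex 1.4 4.8 1.6
   vertex 4.8 5.0 4.8
  endloop
 endfacet
 facet normal 0.699 0.518 -0.492
  outer loop
   vertex 4.6 4.7 4.2
   vertex 4.8 5.0 4.8
   vertex 4.2 2.2 1.0
  endloop
 endfacet
 facet normal 0.487 0.657 -0.575
  outer loop
   vertex 4.6 4.7 4.2
   vertex 4.2 2.2 1.0
   vertex 1.4 4.8 1.6
  endloop
 endfacet
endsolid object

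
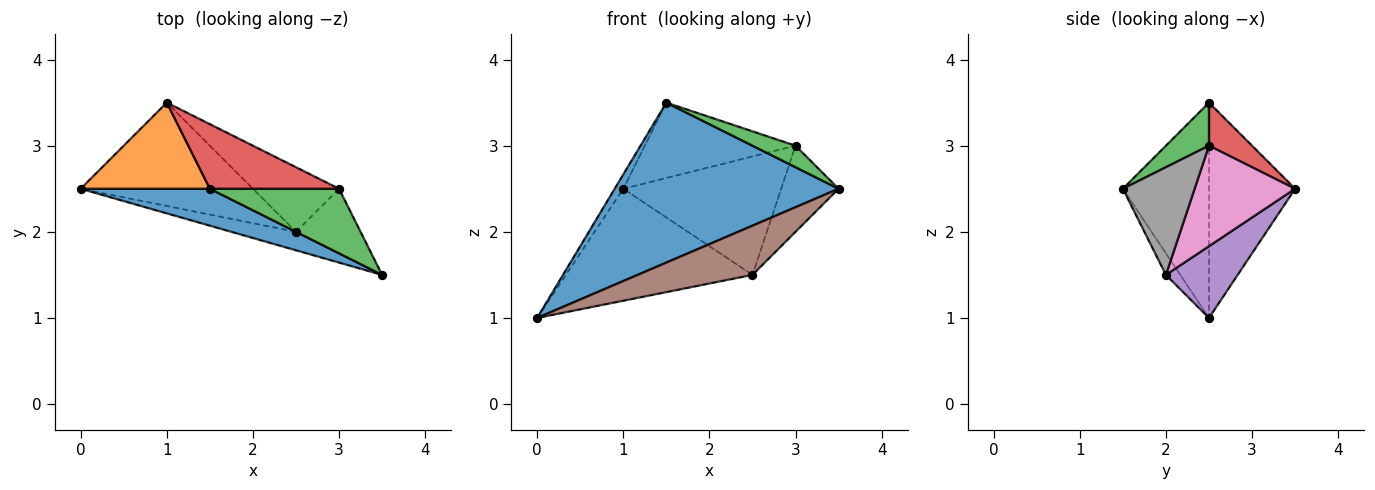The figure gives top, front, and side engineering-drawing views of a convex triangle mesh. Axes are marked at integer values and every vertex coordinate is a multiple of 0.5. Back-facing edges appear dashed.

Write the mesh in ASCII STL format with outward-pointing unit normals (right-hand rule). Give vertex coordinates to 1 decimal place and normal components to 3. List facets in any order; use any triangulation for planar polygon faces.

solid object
 facet normal -0.351 -0.912 0.211
  outer loop
   vertex 1.5 2.5 3.5
   vertex 0.0 2.5 1.0
   vertex 3.5 1.5 2.5
  endloop
 endfacet
 facet normal -0.854 0.085 0.513
  outer loop
   vertex 1.5 2.5 3.5
   vertex 1.0 3.5 2.5
   vertex 0.0 2.5 1.0
  endloop
 endfacet
 facet normal 0.302 -0.302 0.905
  outer loop
   vertex 3.0 2.5 3.0
   vertex 1.5 2.5 3.5
   vertex 3.5 1.5 2.5
  endloop
 endfacet
 facet normal 0.212 0.742 0.636
  outer loop
   vertex 3.0 2.5 3.0
   vertex 1.0 3.5 2.5
   vertex 1.5 2.5 3.5
  endloop
 endfacet
 facet normal 0.272 0.707 -0.653
  outer loop
   vertex 2.5 2.0 1.5
   vertex 0.0 2.5 1.0
   vertex 1.0 3.5 2.5
  endloop
 endfacet
 facet normal -0.116 -0.930 -0.349
  outer loop
   vertex 2.5 2.0 1.5
   vertex 3.5 1.5 2.5
   vertex 0.0 2.5 1.0
  endloop
 endfacet
 facet normal 0.488 0.766 -0.418
  outer loop
   vertex 2.5 2.0 1.5
   vertex 1.0 3.5 2.5
   vertex 3.0 2.5 3.0
  endloop
 endfacet
 facet normal 0.707 0.566 -0.424
  outer loop
   vertex 2.5 2.0 1.5
   vertex 3.0 2.5 3.0
   vertex 3.5 1.5 2.5
  endloop
 endfacet
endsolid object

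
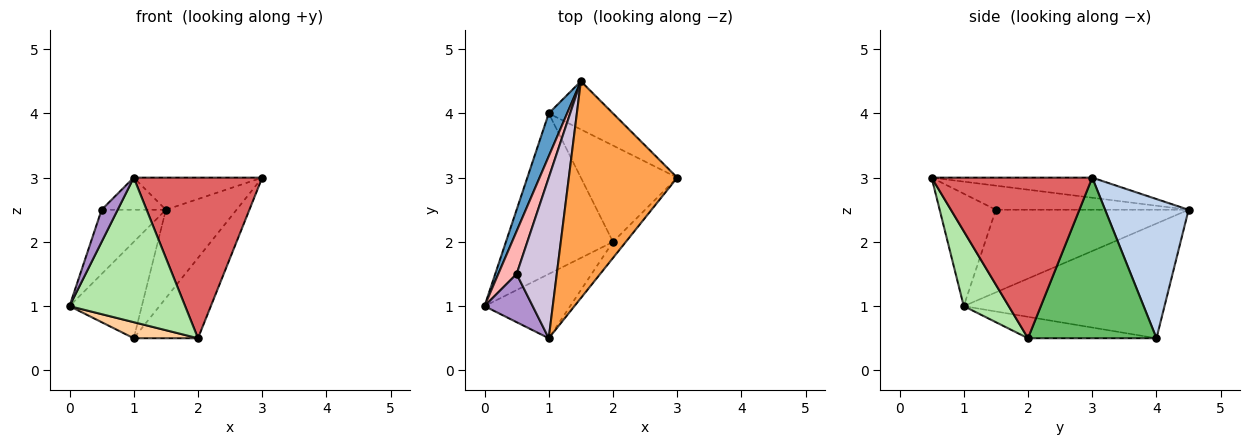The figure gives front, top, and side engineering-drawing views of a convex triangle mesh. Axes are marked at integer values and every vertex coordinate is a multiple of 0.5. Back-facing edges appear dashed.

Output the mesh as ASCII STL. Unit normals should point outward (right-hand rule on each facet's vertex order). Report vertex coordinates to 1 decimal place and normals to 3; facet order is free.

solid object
 facet normal -0.930 0.335 0.149
  outer loop
   vertex 1.0 4.0 0.5
   vertex 0.0 1.0 1.0
   vertex 1.5 4.5 2.5
  endloop
 endfacet
 facet normal 0.720 0.609 -0.332
  outer loop
   vertex 1.0 4.0 0.5
   vertex 1.5 4.5 2.5
   vertex 3.0 3.0 3.0
  endloop
 endfacet
 facet normal -0.180 0.144 0.973
  outer loop
   vertex 1.0 0.5 3.0
   vertex 3.0 3.0 3.0
   vertex 1.5 4.5 2.5
  endloop
 endfacet
 facet normal -0.195 -0.098 -0.976
  outer loop
   vertex 2.0 2.0 0.5
   vertex 0.0 1.0 1.0
   vertex 1.0 4.0 0.5
  endloop
 endfacet
 facet normal 0.788 0.394 -0.473
  outer loop
   vertex 2.0 2.0 0.5
   vertex 1.0 4.0 0.5
   vertex 3.0 3.0 3.0
  endloop
 endfacet
 facet normal 0.335 -0.861 -0.383
  outer loop
   vertex 2.0 2.0 0.5
   vertex 1.0 0.5 3.0
   vertex 0.0 1.0 1.0
  endloop
 endfacet
 facet normal 0.779 -0.623 -0.062
  outer loop
   vertex 2.0 2.0 0.5
   vertex 3.0 3.0 3.0
   vertex 1.0 0.5 3.0
  endloop
 endfacet
 facet normal -0.928 0.309 0.206
  outer loop
   vertex 0.5 1.5 2.5
   vertex 1.5 4.5 2.5
   vertex 0.0 1.0 1.0
  endloop
 endfacet
 facet normal -0.889 -0.254 0.381
  outer loop
   vertex 0.5 1.5 2.5
   vertex 0.0 1.0 1.0
   vertex 1.0 0.5 3.0
  endloop
 endfacet
 facet normal -0.507 0.169 0.845
  outer loop
   vertex 0.5 1.5 2.5
   vertex 1.0 0.5 3.0
   vertex 1.5 4.5 2.5
  endloop
 endfacet
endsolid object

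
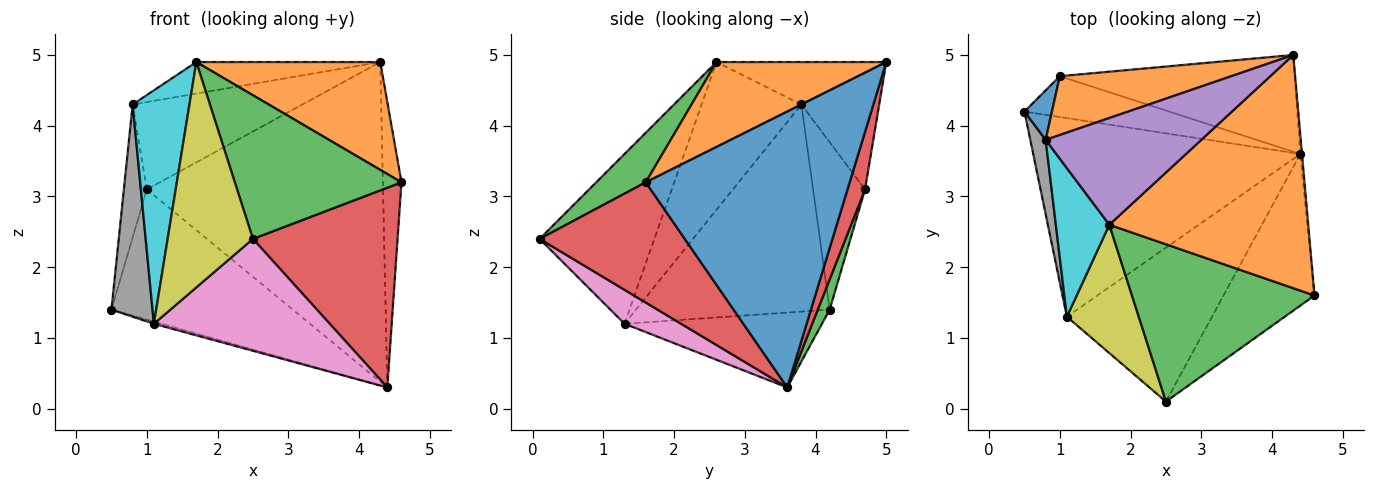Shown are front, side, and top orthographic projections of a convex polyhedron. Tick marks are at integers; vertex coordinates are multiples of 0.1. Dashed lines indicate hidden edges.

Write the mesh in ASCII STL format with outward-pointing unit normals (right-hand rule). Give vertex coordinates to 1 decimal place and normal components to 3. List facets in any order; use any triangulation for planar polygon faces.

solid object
 facet normal 0.996 0.091 -0.006
  outer loop
   vertex 4.4 3.6 0.3
   vertex 4.3 5.0 4.9
   vertex 4.6 1.6 3.2
  endloop
 endfacet
 facet normal 0.361 -0.391 0.846
  outer loop
   vertex 1.7 2.6 4.9
   vertex 4.6 1.6 3.2
   vertex 4.3 5.0 4.9
  endloop
 endfacet
 facet normal 0.196 -0.661 0.724
  outer loop
   vertex 2.5 0.1 2.4
   vertex 4.6 1.6 3.2
   vertex 1.7 2.6 4.9
  endloop
 endfacet
 facet normal 0.624 -0.622 -0.472
  outer loop
   vertex 2.5 0.1 2.4
   vertex 4.4 3.6 0.3
   vertex 4.6 1.6 3.2
  endloop
 endfacet
 facet normal -0.253 0.274 0.928
  outer loop
   vertex 0.8 3.8 4.3
   vertex 1.7 2.6 4.9
   vertex 4.3 5.0 4.9
  endloop
 endfacet
 facet normal -0.270 0.011 -0.963
  outer loop
   vertex 1.1 1.3 1.2
   vertex 0.5 4.2 1.4
   vertex 4.4 3.6 0.3
  endloop
 endfacet
 facet normal 0.186 -0.578 -0.795
  outer loop
   vertex 1.1 1.3 1.2
   vertex 4.4 3.6 0.3
   vertex 2.5 0.1 2.4
  endloop
 endfacet
 facet normal -0.976 -0.207 0.072
  outer loop
   vertex 1.1 1.3 1.2
   vertex 0.8 3.8 4.3
   vertex 0.5 4.2 1.4
  endloop
 endfacet
 facet normal -0.760 -0.565 0.322
  outer loop
   vertex 1.1 1.3 1.2
   vertex 2.5 0.1 2.4
   vertex 1.7 2.6 4.9
  endloop
 endfacet
 facet normal -0.829 -0.472 0.300
  outer loop
   vertex 1.1 1.3 1.2
   vertex 1.7 2.6 4.9
   vertex 0.8 3.8 4.3
  endloop
 endfacet
 facet normal -0.905 0.399 0.149
  outer loop
   vertex 1.0 4.7 3.1
   vertex 0.5 4.2 1.4
   vertex 0.8 3.8 4.3
  endloop
 endfacet
 facet normal -0.355 0.775 0.522
  outer loop
   vertex 1.0 4.7 3.1
   vertex 0.8 3.8 4.3
   vertex 4.3 5.0 4.9
  endloop
 endfacet
 facet normal 0.062 0.952 -0.298
  outer loop
   vertex 1.0 4.7 3.1
   vertex 4.4 3.6 0.3
   vertex 0.5 4.2 1.4
  endloop
 endfacet
 facet normal 0.071 0.955 -0.289
  outer loop
   vertex 1.0 4.7 3.1
   vertex 4.3 5.0 4.9
   vertex 4.4 3.6 0.3
  endloop
 endfacet
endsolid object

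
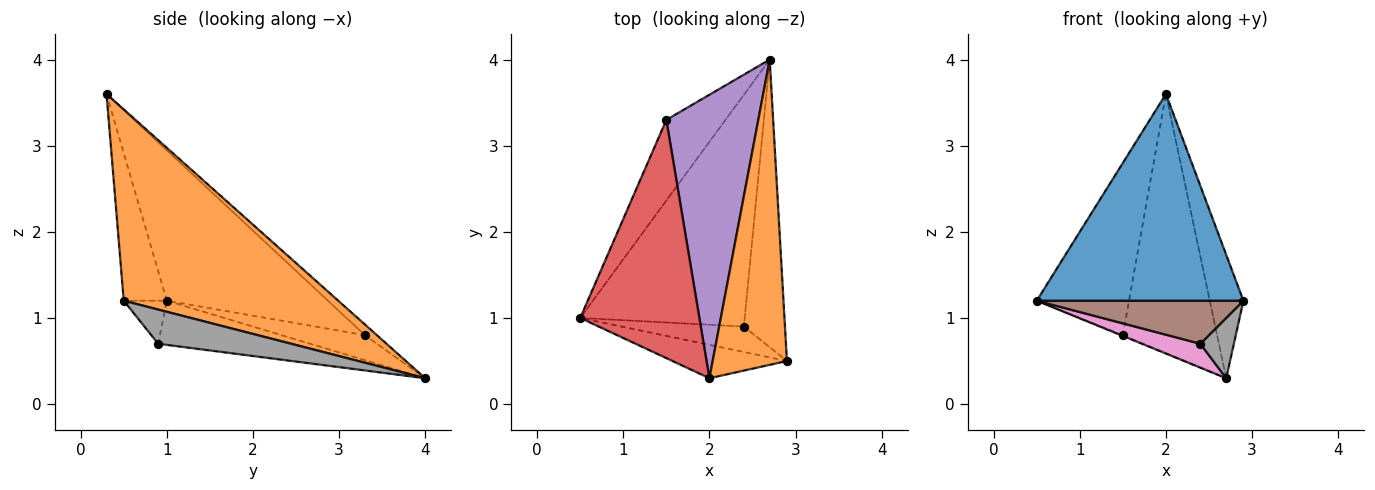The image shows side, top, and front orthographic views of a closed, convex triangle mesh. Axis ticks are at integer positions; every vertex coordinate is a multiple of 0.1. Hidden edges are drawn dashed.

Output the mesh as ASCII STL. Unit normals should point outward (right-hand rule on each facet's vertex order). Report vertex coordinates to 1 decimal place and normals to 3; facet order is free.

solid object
 facet normal -0.201 -0.967 -0.156
  outer loop
   vertex 2.0 0.3 3.6
   vertex 0.5 1.0 1.2
   vertex 2.9 0.5 1.2
  endloop
 endfacet
 facet normal 0.922 0.145 0.358
  outer loop
   vertex 2.0 0.3 3.6
   vertex 2.9 0.5 1.2
   vertex 2.7 4.0 0.3
  endloop
 endfacet
 facet normal -0.389 0.009 -0.921
  outer loop
   vertex 1.5 3.3 0.8
   vertex 2.7 4.0 0.3
   vertex 0.5 1.0 1.2
  endloop
 endfacet
 facet normal -0.715 0.409 0.566
  outer loop
   vertex 1.5 3.3 0.8
   vertex 0.5 1.0 1.2
   vertex 2.0 0.3 3.6
  endloop
 endfacet
 facet normal -0.086 0.672 0.735
  outer loop
   vertex 1.5 3.3 0.8
   vertex 2.0 0.3 3.6
   vertex 2.7 4.0 0.3
  endloop
 endfacet
 facet normal -0.176 -0.847 -0.501
  outer loop
   vertex 2.4 0.9 0.7
   vertex 2.9 0.5 1.2
   vertex 0.5 1.0 1.2
  endloop
 endfacet
 facet normal -0.258 -0.099 -0.961
  outer loop
   vertex 2.4 0.9 0.7
   vertex 0.5 1.0 1.2
   vertex 2.7 4.0 0.3
  endloop
 endfacet
 facet normal 0.632 -0.159 -0.759
  outer loop
   vertex 2.4 0.9 0.7
   vertex 2.7 4.0 0.3
   vertex 2.9 0.5 1.2
  endloop
 endfacet
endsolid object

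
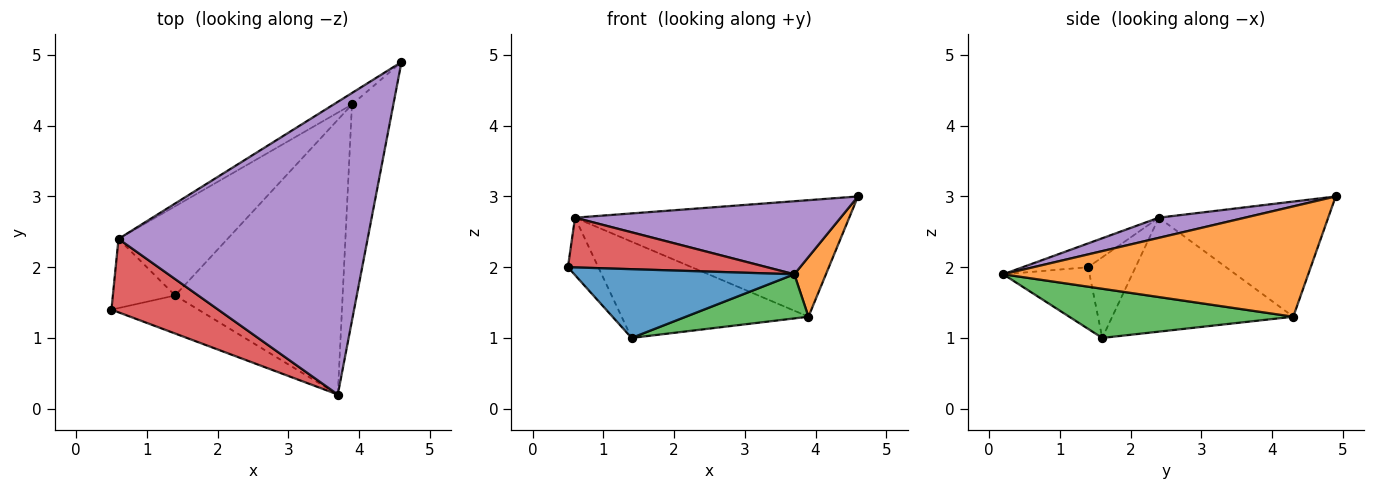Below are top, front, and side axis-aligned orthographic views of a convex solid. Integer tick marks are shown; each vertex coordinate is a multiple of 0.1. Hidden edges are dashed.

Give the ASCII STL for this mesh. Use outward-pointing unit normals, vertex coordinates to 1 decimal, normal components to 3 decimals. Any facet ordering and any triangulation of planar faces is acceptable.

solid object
 facet normal -0.325 -0.828 -0.458
  outer loop
   vertex 1.4 1.6 1.0
   vertex 3.7 0.2 1.9
   vertex 0.5 1.4 2.0
  endloop
 endfacet
 facet normal 0.932 -0.097 -0.350
  outer loop
   vertex 3.9 4.3 1.3
   vertex 4.6 4.9 3.0
   vertex 3.7 0.2 1.9
  endloop
 endfacet
 facet normal 0.278 -0.152 -0.948
  outer loop
   vertex 3.9 4.3 1.3
   vertex 3.7 0.2 1.9
   vertex 1.4 1.6 1.0
  endloop
 endfacet
 facet normal -0.181 -0.552 0.814
  outer loop
   vertex 0.6 2.4 2.7
   vertex 0.5 1.4 2.0
   vertex 3.7 0.2 1.9
  endloop
 endfacet
 facet normal 0.078 -0.241 0.967
  outer loop
   vertex 0.6 2.4 2.7
   vertex 3.7 0.2 1.9
   vertex 4.6 4.9 3.0
  endloop
 endfacet
 facet normal -0.524 0.848 -0.084
  outer loop
   vertex 0.6 2.4 2.7
   vertex 4.6 4.9 3.0
   vertex 3.9 4.3 1.3
  endloop
 endfacet
 facet normal -0.706 0.452 -0.545
  outer loop
   vertex 0.6 2.4 2.7
   vertex 1.4 1.6 1.0
   vertex 0.5 1.4 2.0
  endloop
 endfacet
 facet normal -0.579 0.598 -0.554
  outer loop
   vertex 0.6 2.4 2.7
   vertex 3.9 4.3 1.3
   vertex 1.4 1.6 1.0
  endloop
 endfacet
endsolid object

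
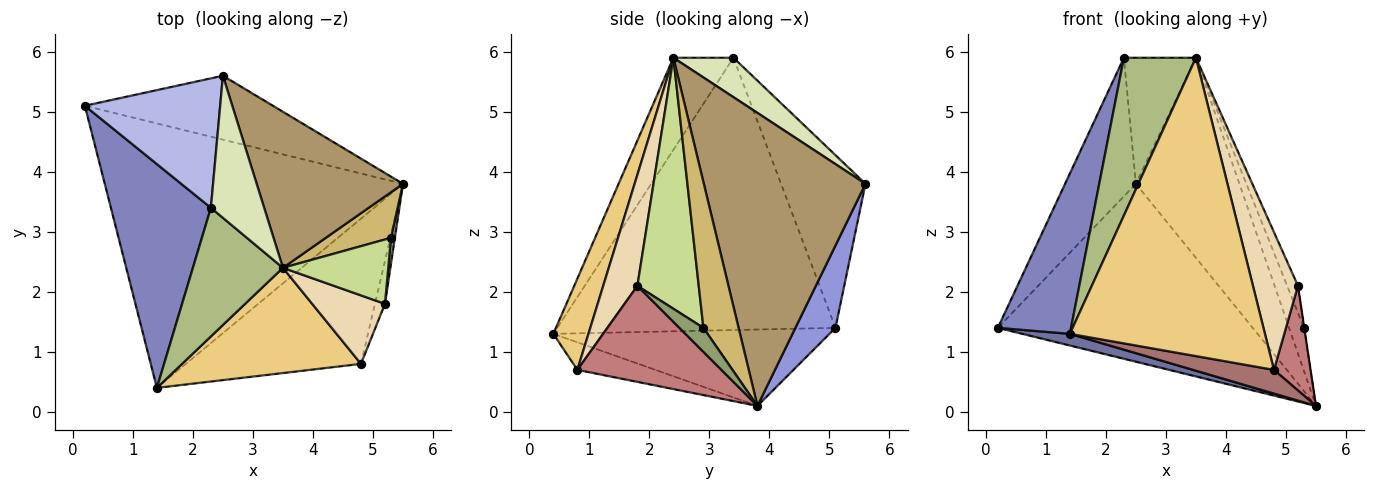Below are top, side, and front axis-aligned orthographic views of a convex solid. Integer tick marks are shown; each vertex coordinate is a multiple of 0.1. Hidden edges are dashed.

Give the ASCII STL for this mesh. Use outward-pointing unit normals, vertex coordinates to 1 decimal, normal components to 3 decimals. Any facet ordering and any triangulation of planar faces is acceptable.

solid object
 facet normal -0.248 -0.043 -0.968
  outer loop
   vertex 1.4 0.4 1.3
   vertex 0.2 5.1 1.4
   vertex 5.5 3.8 0.1
  endloop
 endfacet
 facet normal -0.911 -0.240 0.335
  outer loop
   vertex 2.3 3.4 5.9
   vertex 0.2 5.1 1.4
   vertex 1.4 0.4 1.3
  endloop
 endfacet
 facet normal 0.146 0.931 -0.334
  outer loop
   vertex 2.5 5.6 3.8
   vertex 5.5 3.8 0.1
   vertex 0.2 5.1 1.4
  endloop
 endfacet
 facet normal -0.657 0.551 0.515
  outer loop
   vertex 2.5 5.6 3.8
   vertex 0.2 5.1 1.4
   vertex 2.3 3.4 5.9
  endloop
 endfacet
 facet normal 0.987 0.012 0.160
  outer loop
   vertex 5.3 2.9 1.4
   vertex 5.2 1.8 2.1
   vertex 5.5 3.8 0.1
  endloop
 endfacet
 facet normal -0.543 -0.651 0.531
  outer loop
   vertex 3.5 2.4 5.9
   vertex 2.3 3.4 5.9
   vertex 1.4 0.4 1.3
  endloop
 endfacet
 facet normal 0.910 0.160 0.382
  outer loop
   vertex 3.5 2.4 5.9
   vertex 5.2 1.8 2.1
   vertex 5.3 2.9 1.4
  endloop
 endfacet
 facet normal 0.484 0.581 0.655
  outer loop
   vertex 3.5 2.4 5.9
   vertex 2.5 5.6 3.8
   vertex 2.3 3.4 5.9
  endloop
 endfacet
 facet normal 0.776 0.497 0.388
  outer loop
   vertex 3.5 2.4 5.9
   vertex 5.5 3.8 0.1
   vertex 2.5 5.6 3.8
  endloop
 endfacet
 facet normal 0.851 0.361 0.381
  outer loop
   vertex 3.5 2.4 5.9
   vertex 5.3 2.9 1.4
   vertex 5.5 3.8 0.1
  endloop
 endfacet
 facet normal 0.167 -0.930 0.328
  outer loop
   vertex 4.8 0.8 0.7
   vertex 3.5 2.4 5.9
   vertex 1.4 0.4 1.3
  endloop
 endfacet
 facet normal 0.562 -0.741 0.368
  outer loop
   vertex 4.8 0.8 0.7
   vertex 5.2 1.8 2.1
   vertex 3.5 2.4 5.9
  endloop
 endfacet
 facet normal -0.153 -0.159 -0.975
  outer loop
   vertex 4.8 0.8 0.7
   vertex 1.4 0.4 1.3
   vertex 5.5 3.8 0.1
  endloop
 endfacet
 facet normal 0.964 -0.245 -0.100
  outer loop
   vertex 4.8 0.8 0.7
   vertex 5.5 3.8 0.1
   vertex 5.2 1.8 2.1
  endloop
 endfacet
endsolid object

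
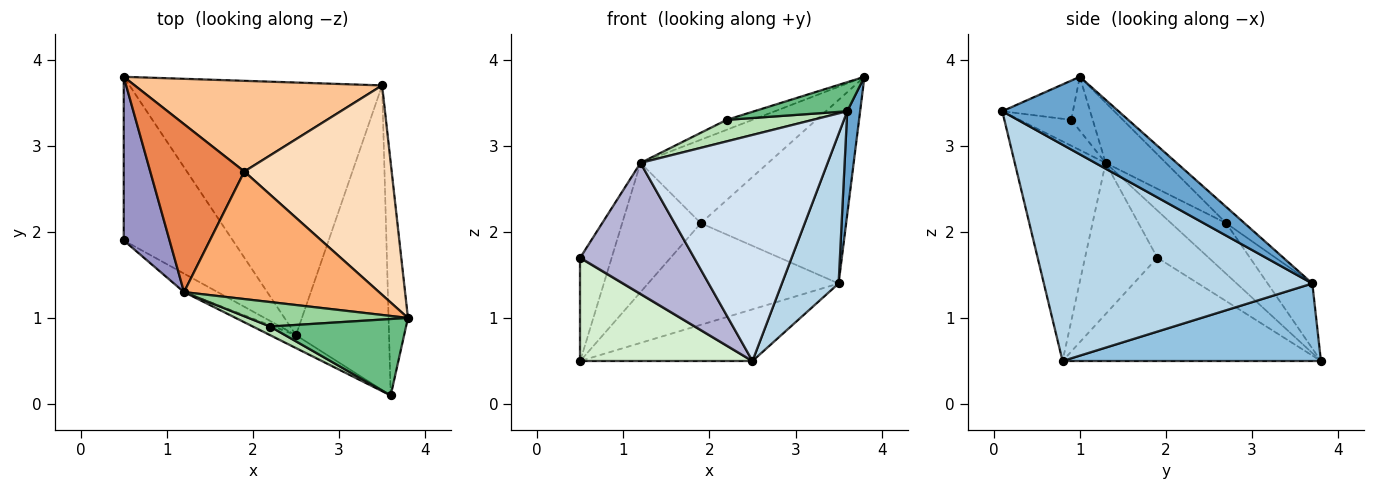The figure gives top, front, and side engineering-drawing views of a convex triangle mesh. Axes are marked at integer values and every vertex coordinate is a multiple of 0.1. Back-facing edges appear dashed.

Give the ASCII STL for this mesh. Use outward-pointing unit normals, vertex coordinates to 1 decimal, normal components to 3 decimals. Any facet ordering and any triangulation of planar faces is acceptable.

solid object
 facet normal 0.965 -0.107 -0.241
  outer loop
   vertex 3.5 3.7 1.4
   vertex 3.8 1.0 3.8
   vertex 3.6 0.1 3.4
  endloop
 endfacet
 facet normal 0.288 0.192 -0.938
  outer loop
   vertex 2.5 0.8 0.5
   vertex 0.5 3.8 0.5
   vertex 3.5 3.7 1.4
  endloop
 endfacet
 facet normal 0.902 -0.191 -0.388
  outer loop
   vertex 2.5 0.8 0.5
   vertex 3.5 3.7 1.4
   vertex 3.6 0.1 3.4
  endloop
 endfacet
 facet normal -0.436 -0.898 -0.051
  outer loop
   vertex 1.2 1.3 2.8
   vertex 2.5 0.8 0.5
   vertex 3.6 0.1 3.4
  endloop
 endfacet
 facet normal -0.393 0.561 0.729
  outer loop
   vertex 1.9 2.7 2.1
   vertex 0.5 3.8 0.5
   vertex 1.2 1.3 2.8
  endloop
 endfacet
 facet normal -0.250 0.530 0.810
  outer loop
   vertex 1.9 2.7 2.1
   vertex 1.2 1.3 2.8
   vertex 3.8 1.0 3.8
  endloop
 endfacet
 facet normal -0.172 0.735 0.656
  outer loop
   vertex 1.9 2.7 2.1
   vertex 3.5 3.7 1.4
   vertex 0.5 3.8 0.5
  endloop
 endfacet
 facet normal -0.083 0.657 0.749
  outer loop
   vertex 1.9 2.7 2.1
   vertex 3.8 1.0 3.8
   vertex 3.5 3.7 1.4
  endloop
 endfacet
 facet normal -0.261 -0.343 0.902
  outer loop
   vertex 2.2 0.9 3.3
   vertex 3.6 0.1 3.4
   vertex 3.8 1.0 3.8
  endloop
 endfacet
 facet normal -0.299 0.359 0.884
  outer loop
   vertex 2.2 0.9 3.3
   vertex 3.8 1.0 3.8
   vertex 1.2 1.3 2.8
  endloop
 endfacet
 facet normal -0.487 -0.811 0.324
  outer loop
   vertex 2.2 0.9 3.3
   vertex 1.2 1.3 2.8
   vertex 3.6 0.1 3.4
  endloop
 endfacet
 facet normal -0.625 -0.417 -0.660
  outer loop
   vertex 0.5 1.9 1.7
   vertex 0.5 3.8 0.5
   vertex 2.5 0.8 0.5
  endloop
 endfacet
 facet normal -0.657 0.403 0.638
  outer loop
   vertex 0.5 1.9 1.7
   vertex 1.2 1.3 2.8
   vertex 0.5 3.8 0.5
  endloop
 endfacet
 facet normal -0.532 -0.838 -0.119
  outer loop
   vertex 0.5 1.9 1.7
   vertex 2.5 0.8 0.5
   vertex 1.2 1.3 2.8
  endloop
 endfacet
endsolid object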